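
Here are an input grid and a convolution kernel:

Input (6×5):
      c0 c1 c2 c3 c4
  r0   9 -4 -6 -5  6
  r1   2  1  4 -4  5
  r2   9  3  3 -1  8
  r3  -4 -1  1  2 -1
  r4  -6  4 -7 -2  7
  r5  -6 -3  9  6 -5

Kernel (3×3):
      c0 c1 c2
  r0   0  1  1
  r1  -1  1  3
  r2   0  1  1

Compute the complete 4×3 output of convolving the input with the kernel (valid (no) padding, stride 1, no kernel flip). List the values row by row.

Output[0,0]: The receptive field on the input at this output position is [9 -4 -6 / 2 1 4 / 9 3 3]. Elementwise product with the kernel and sum: -4·1 + -6·1 + 2·-1 + 1·1 + 4·3 + 3·1 + 3·1.
Output[0,1]: The receptive field on the input at this output position is [-4 -6 -5 / 1 4 -4 / 3 3 -1]. Elementwise product with the kernel and sum: -6·1 + -5·1 + 1·-1 + 4·1 + -4·3 + 3·1 + -1·1.

7 -18 15
8 0 22
9 1 10
-5 1 28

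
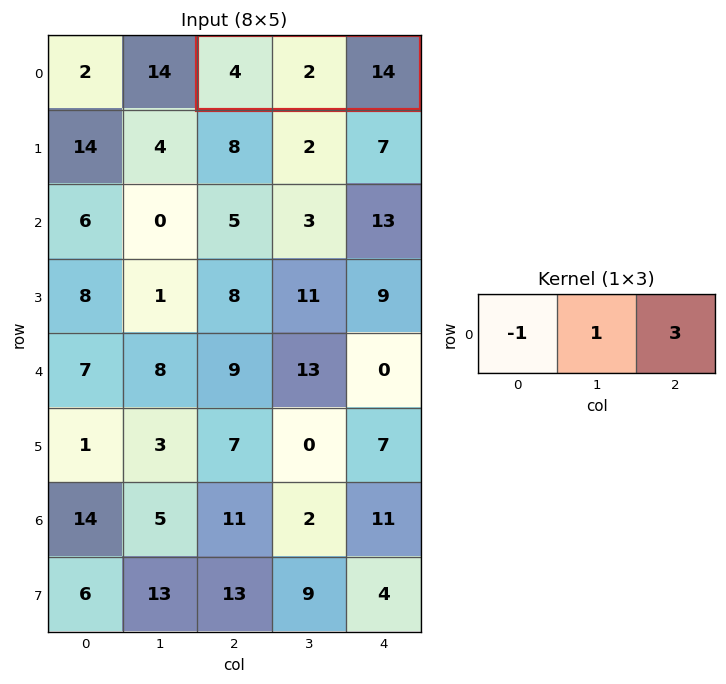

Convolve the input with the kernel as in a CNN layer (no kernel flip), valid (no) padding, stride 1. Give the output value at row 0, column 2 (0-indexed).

40

The receptive field on the input at this output position is [4 2 14]. Elementwise product with the kernel and sum: 4·-1 + 2·1 + 14·3.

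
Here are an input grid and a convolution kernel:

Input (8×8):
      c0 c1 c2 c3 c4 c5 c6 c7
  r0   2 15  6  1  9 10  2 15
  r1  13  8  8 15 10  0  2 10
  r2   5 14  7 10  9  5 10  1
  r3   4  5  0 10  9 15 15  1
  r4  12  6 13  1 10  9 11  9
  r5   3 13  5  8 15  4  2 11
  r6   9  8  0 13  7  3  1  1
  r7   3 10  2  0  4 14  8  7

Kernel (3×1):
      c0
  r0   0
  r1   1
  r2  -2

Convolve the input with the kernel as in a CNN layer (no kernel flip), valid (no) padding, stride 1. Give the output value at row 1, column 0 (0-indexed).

The receptive field on the input at this output position is [13 / 5 / 4]. Elementwise product with the kernel and sum: 5·1 + 4·-2.

-3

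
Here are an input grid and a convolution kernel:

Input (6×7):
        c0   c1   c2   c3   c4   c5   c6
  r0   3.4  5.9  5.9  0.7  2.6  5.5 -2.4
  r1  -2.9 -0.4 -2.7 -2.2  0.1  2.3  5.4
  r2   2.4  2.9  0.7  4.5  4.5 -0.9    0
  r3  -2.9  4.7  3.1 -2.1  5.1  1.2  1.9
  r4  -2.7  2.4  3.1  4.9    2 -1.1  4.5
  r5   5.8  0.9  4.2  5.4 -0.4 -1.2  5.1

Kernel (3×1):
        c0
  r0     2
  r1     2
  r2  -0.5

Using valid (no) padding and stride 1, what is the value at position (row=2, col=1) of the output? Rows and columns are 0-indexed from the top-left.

The receptive field on the input at this output position is [2.9 / 4.7 / 2.4]. Elementwise product with the kernel and sum: 2.9·2 + 4.7·2 + 2.4·-0.5.

14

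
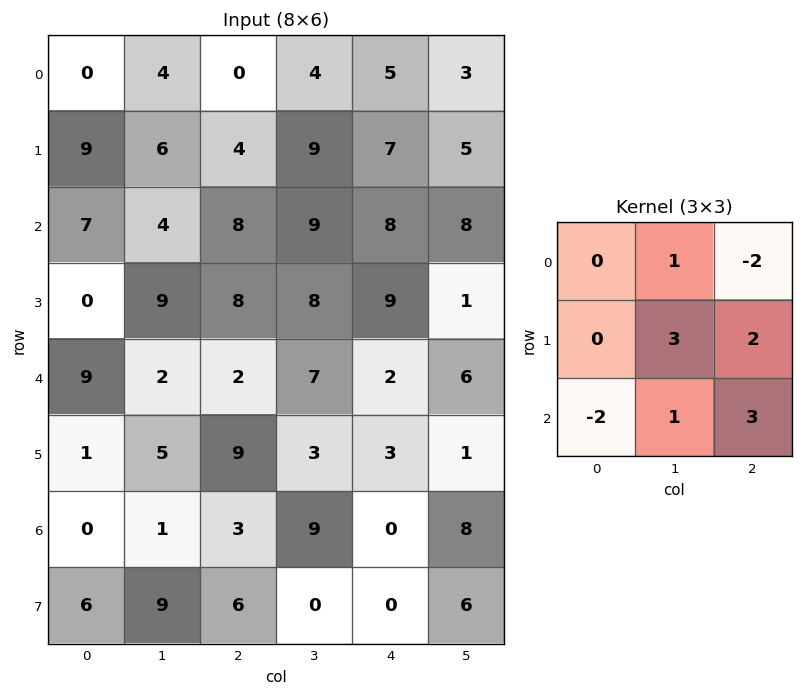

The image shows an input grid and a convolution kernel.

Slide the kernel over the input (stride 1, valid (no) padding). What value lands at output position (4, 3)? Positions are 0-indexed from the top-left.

The receptive field on the input at this output position is [7 2 6 / 3 3 1 / 9 0 8]. Elementwise product with the kernel and sum: 2·1 + 6·-2 + 3·3 + 1·2 + 9·-2 + 0·1 + 8·3.

7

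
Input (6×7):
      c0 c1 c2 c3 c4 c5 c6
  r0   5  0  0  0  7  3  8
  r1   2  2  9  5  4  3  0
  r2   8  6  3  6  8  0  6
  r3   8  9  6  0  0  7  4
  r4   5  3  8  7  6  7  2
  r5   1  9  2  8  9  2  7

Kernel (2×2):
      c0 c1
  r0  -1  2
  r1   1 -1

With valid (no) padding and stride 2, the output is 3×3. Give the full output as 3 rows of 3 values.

-5 4 0
3 15 -15
-7 0 15

Output[0,0]: The receptive field on the input at this output position is [5 0 / 2 2]. Elementwise product with the kernel and sum: 5·-1 + 0·2 + 2·1 + 2·-1.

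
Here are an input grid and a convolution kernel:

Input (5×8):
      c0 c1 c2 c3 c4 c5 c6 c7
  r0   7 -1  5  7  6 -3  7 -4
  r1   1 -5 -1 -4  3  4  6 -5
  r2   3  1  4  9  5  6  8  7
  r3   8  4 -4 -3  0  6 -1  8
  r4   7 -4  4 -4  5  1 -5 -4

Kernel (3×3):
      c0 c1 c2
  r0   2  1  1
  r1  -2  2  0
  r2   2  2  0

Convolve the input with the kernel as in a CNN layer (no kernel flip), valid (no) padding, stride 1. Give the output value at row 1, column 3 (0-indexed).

-15

The receptive field on the input at this output position is [-4 3 4 / 9 5 6 / -3 0 6]. Elementwise product with the kernel and sum: -4·2 + 3·1 + 4·1 + 9·-2 + 5·2 + -3·2 + 0·2.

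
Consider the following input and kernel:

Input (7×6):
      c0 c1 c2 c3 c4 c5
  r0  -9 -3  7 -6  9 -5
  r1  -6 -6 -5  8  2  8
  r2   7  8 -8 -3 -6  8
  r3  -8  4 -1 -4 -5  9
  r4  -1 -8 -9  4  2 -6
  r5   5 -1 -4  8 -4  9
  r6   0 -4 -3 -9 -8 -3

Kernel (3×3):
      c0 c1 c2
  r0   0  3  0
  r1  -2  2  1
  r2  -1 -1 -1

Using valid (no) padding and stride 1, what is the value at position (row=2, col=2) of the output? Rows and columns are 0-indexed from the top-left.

-17

The receptive field on the input at this output position is [-8 -3 -6 / -1 -4 -5 / -9 4 2]. Elementwise product with the kernel and sum: -3·3 + -1·-2 + -4·2 + -5·1 + -9·-1 + 4·-1 + 2·-1.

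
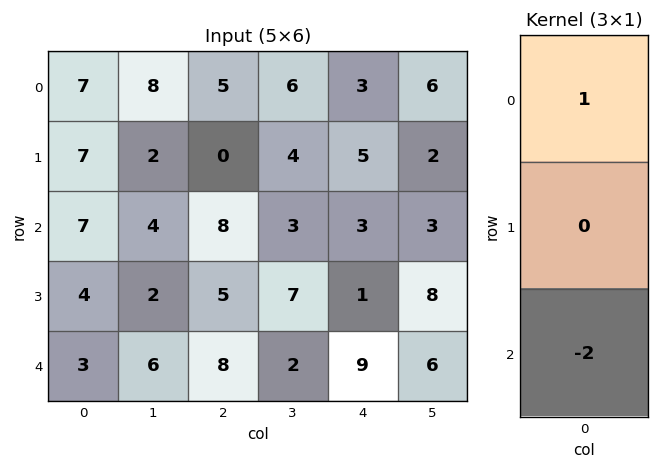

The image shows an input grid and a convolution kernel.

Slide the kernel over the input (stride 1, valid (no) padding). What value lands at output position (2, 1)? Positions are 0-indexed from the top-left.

-8

The receptive field on the input at this output position is [4 / 2 / 6]. Elementwise product with the kernel and sum: 4·1 + 6·-2.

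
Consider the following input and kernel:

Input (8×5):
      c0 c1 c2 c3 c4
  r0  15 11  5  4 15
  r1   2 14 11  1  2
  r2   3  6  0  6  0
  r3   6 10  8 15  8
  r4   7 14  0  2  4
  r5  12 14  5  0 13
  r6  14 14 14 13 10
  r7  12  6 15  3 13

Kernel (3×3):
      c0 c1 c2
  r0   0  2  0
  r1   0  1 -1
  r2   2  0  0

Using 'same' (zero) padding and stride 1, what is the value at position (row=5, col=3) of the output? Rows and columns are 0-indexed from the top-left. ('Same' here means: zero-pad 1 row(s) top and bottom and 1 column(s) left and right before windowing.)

19

The receptive field on the zero-padded input at this output position is [0 2 4 / 5 0 13 / 14 13 10]. Elementwise product with the kernel and sum: 2·2 + 0·1 + 13·-1 + 14·2.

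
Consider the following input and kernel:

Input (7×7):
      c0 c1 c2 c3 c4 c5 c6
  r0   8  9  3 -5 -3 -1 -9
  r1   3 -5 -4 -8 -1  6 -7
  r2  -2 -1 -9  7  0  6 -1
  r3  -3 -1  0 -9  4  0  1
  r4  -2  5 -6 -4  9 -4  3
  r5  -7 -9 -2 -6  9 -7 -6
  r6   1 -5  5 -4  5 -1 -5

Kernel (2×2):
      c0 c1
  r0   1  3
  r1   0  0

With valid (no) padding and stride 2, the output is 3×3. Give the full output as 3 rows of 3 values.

35 -12 -6
-5 12 18
13 -18 -3

Output[0,0]: The receptive field on the input at this output position is [8 9 / 3 -5]. Elementwise product with the kernel and sum: 8·1 + 9·3.
Output[0,1]: The receptive field on the input at this output position is [3 -5 / -4 -8]. Elementwise product with the kernel and sum: 3·1 + -5·3.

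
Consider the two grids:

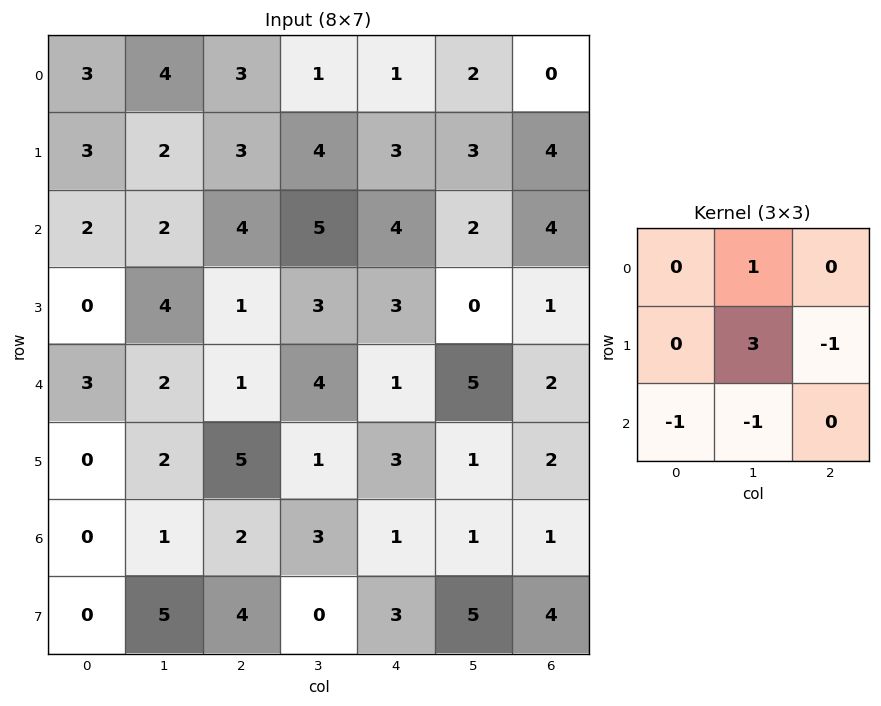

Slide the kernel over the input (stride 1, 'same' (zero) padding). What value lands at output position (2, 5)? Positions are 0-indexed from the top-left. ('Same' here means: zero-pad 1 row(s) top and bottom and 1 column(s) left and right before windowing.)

The receptive field on the zero-padded input at this output position is [3 3 4 / 4 2 4 / 3 0 1]. Elementwise product with the kernel and sum: 3·1 + 2·3 + 4·-1 + 3·-1 + 0·-1.

2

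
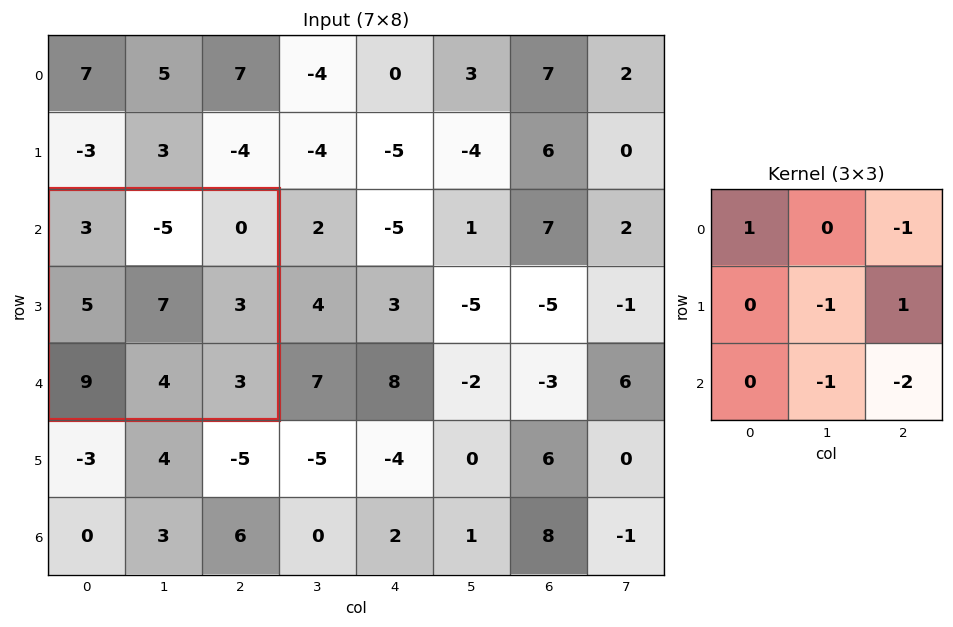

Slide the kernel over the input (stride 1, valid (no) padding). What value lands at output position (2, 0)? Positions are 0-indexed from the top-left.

The receptive field on the input at this output position is [3 -5 0 / 5 7 3 / 9 4 3]. Elementwise product with the kernel and sum: 3·1 + 0·-1 + 7·-1 + 3·1 + 4·-1 + 3·-2.

-11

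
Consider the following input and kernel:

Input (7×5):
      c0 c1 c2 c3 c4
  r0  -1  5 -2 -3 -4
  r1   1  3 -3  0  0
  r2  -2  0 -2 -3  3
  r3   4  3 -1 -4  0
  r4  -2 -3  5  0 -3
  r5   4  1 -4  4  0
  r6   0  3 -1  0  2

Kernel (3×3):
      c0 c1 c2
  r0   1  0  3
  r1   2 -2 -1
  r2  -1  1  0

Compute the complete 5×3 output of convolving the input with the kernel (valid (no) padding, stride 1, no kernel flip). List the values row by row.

Output[0,0]: The receptive field on the input at this output position is [-1 5 -2 / 1 3 -3 / -2 0 -2]. Elementwise product with the kernel and sum: -1·1 + -2·3 + 1·2 + 3·-2 + -3·-1 + -2·-1 + 0·1.
Output[0,1]: The receptive field on the input at this output position is [5 -2 -3 / 3 -3 0 / 0 -2 -3]. Elementwise product with the kernel and sum: 5·1 + -3·3 + 3·2 + -3·-2 + 0·-1 + 0·-1 + -2·1.

-6 6 -21
-11 6 -7
-6 11 8
-5 -30 20
26 -1 -19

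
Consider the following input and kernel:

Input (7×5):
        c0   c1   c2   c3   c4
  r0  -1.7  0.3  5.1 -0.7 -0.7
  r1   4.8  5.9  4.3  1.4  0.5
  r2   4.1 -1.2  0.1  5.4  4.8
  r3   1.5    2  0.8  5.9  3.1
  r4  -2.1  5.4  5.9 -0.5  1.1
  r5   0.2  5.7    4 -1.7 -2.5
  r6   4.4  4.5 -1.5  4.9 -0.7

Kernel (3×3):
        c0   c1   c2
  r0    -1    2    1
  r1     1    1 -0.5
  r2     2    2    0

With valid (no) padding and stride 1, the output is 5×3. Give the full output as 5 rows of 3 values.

21.75 16.5 9.25
21.15 5.9 15.5
3.3 29.25 31.45
15.45 36.45 23.55
40.5 22.45 4.55

Output[0,0]: The receptive field on the input at this output position is [-1.7 0.3 5.1 / 4.8 5.9 4.3 / 4.1 -1.2 0.1]. Elementwise product with the kernel and sum: -1.7·-1 + 0.3·2 + 5.1·1 + 4.8·1 + 5.9·1 + 4.3·-0.5 + 4.1·2 + -1.2·2.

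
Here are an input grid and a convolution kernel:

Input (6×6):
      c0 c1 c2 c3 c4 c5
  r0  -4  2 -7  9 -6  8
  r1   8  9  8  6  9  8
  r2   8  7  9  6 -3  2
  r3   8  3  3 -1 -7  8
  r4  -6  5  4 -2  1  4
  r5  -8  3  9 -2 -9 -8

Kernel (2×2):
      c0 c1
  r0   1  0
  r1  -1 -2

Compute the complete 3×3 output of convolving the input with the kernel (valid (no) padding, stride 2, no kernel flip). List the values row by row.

Output[0,0]: The receptive field on the input at this output position is [-4 2 / 8 9]. Elementwise product with the kernel and sum: -4·1 + 8·-1 + 9·-2.
Output[0,1]: The receptive field on the input at this output position is [-7 9 / 8 6]. Elementwise product with the kernel and sum: -7·1 + 8·-1 + 6·-2.

-30 -27 -31
-6 8 -12
-4 -1 26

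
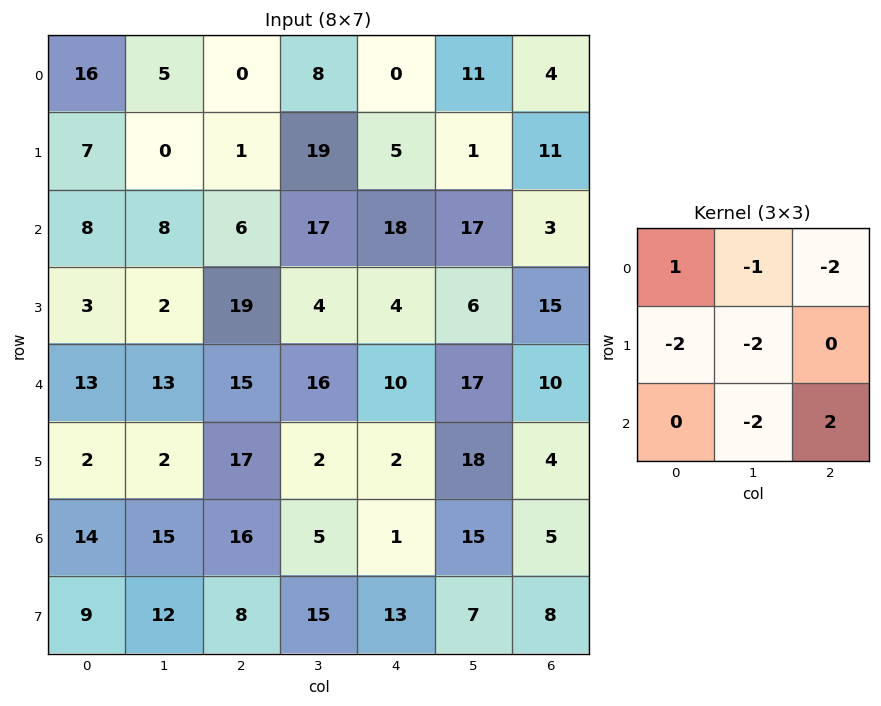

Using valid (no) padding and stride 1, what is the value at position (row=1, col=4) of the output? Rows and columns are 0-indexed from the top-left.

The receptive field on the input at this output position is [5 1 11 / 18 17 3 / 4 6 15]. Elementwise product with the kernel and sum: 5·1 + 1·-1 + 11·-2 + 18·-2 + 17·-2 + 6·-2 + 15·2.

-70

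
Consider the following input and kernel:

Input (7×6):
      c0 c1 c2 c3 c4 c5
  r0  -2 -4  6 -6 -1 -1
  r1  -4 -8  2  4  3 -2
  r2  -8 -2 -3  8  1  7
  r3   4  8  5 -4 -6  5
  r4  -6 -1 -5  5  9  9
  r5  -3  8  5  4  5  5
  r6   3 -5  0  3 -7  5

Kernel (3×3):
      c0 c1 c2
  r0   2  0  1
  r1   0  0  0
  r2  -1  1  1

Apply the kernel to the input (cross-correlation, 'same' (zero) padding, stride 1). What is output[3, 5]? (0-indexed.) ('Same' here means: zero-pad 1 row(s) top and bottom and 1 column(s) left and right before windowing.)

2

The receptive field on the zero-padded input at this output position is [1 7 0 / -6 5 0 / 9 9 0]. Elementwise product with the kernel and sum: 1·2 + 0·1 + 9·-1 + 9·1 + 0·1.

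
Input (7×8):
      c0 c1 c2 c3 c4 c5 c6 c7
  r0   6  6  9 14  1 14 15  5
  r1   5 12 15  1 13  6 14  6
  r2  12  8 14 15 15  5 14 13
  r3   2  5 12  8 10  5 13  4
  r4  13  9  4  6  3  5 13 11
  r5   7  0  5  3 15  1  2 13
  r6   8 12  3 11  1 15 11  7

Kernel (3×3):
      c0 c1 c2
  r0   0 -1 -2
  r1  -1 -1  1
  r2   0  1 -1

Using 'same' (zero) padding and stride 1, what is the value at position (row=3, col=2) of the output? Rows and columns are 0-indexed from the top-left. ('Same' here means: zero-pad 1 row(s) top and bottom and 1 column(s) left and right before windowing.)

-55

The receptive field on the zero-padded input at this output position is [8 14 15 / 5 12 8 / 9 4 6]. Elementwise product with the kernel and sum: 14·-1 + 15·-2 + 5·-1 + 12·-1 + 8·1 + 4·1 + 6·-1.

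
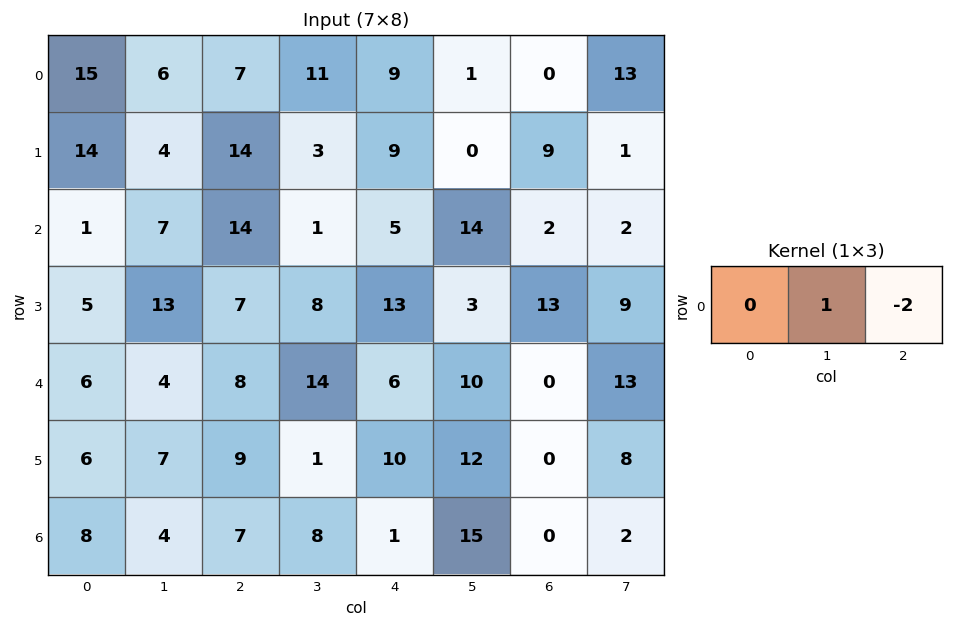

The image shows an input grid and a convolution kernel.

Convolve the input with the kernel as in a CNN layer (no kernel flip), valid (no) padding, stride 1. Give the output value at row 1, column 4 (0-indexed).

-18

The receptive field on the input at this output position is [9 0 9]. Elementwise product with the kernel and sum: 0·1 + 9·-2.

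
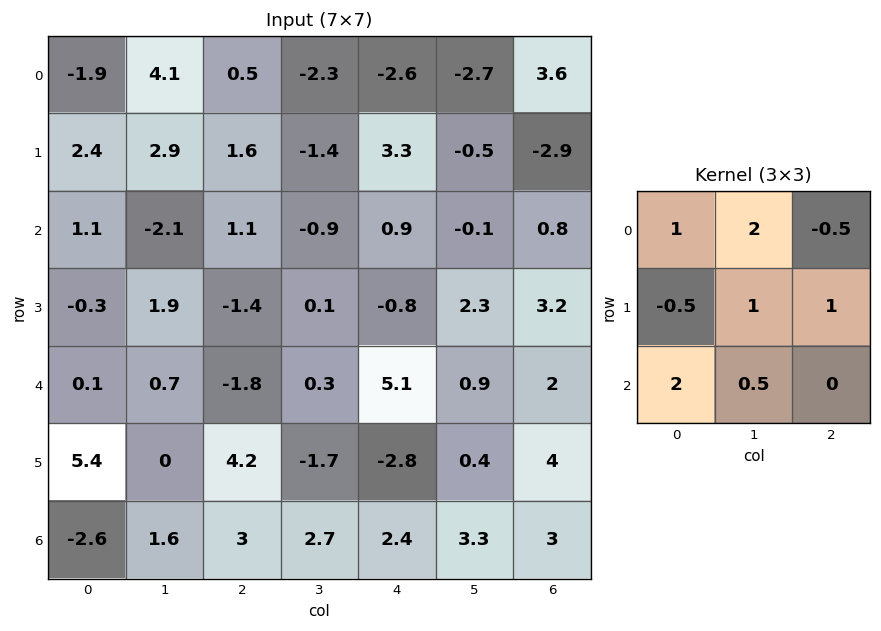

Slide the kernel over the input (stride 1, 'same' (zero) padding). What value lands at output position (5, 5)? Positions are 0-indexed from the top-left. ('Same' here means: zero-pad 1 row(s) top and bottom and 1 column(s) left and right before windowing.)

18.15

The receptive field on the zero-padded input at this output position is [5.1 0.9 2 / -2.8 0.4 4 / 2.4 3.3 3]. Elementwise product with the kernel and sum: 5.1·1 + 0.9·2 + 2·-0.5 + -2.8·-0.5 + 0.4·1 + 4·1 + 2.4·2 + 3.3·0.5.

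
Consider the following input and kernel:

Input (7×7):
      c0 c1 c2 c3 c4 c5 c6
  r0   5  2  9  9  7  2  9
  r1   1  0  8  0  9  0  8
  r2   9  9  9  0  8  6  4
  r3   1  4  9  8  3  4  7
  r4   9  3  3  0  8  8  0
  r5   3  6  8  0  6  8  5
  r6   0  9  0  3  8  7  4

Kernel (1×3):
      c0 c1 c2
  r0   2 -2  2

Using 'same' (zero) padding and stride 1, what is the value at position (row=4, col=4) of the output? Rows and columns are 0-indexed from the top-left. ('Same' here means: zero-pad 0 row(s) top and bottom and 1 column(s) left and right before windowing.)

0

The receptive field on the zero-padded input at this output position is [0 8 8]. Elementwise product with the kernel and sum: 0·2 + 8·-2 + 8·2.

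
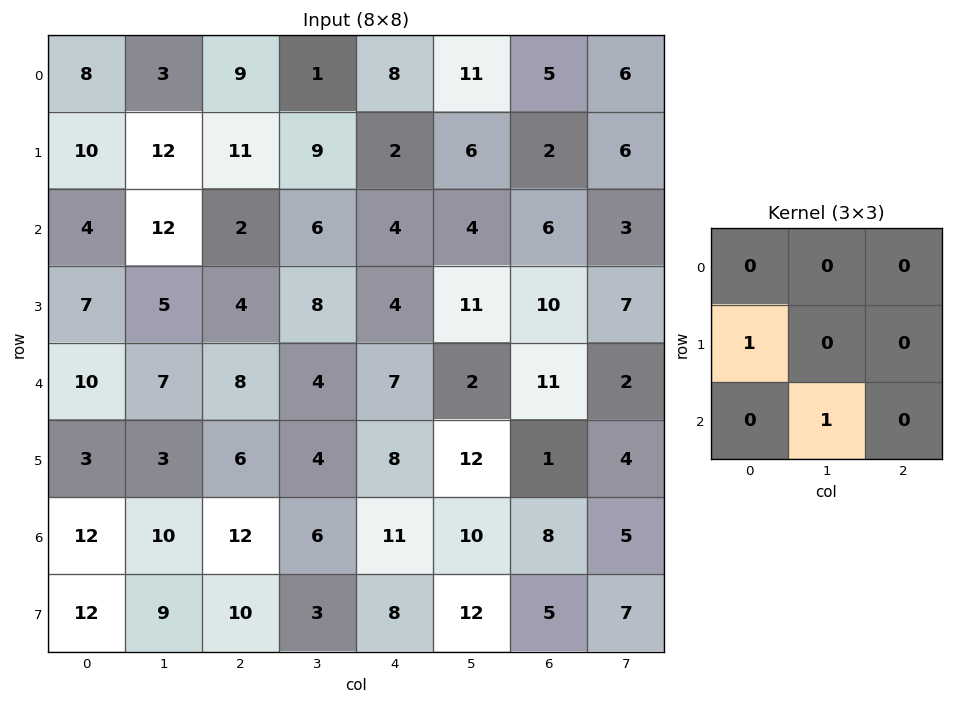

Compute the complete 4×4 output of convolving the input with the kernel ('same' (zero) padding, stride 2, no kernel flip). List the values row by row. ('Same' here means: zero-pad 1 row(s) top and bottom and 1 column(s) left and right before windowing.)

10 14 3 13
7 16 10 14
3 13 12 3
12 20 14 15

Output[0,0]: The receptive field on the zero-padded input at this output position is [0 0 0 / 0 8 3 / 0 10 12]. Elementwise product with the kernel and sum: 0·1 + 10·1.
Output[0,1]: The receptive field on the zero-padded input at this output position is [0 0 0 / 3 9 1 / 12 11 9]. Elementwise product with the kernel and sum: 3·1 + 11·1.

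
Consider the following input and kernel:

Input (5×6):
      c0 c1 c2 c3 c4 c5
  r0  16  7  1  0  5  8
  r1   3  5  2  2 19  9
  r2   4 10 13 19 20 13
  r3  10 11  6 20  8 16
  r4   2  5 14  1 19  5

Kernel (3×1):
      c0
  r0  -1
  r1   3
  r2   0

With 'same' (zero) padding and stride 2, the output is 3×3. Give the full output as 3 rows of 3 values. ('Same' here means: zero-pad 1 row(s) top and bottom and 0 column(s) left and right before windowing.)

Output[0,0]: The receptive field on the zero-padded input at this output position is [0 / 16 / 3]. Elementwise product with the kernel and sum: 0·-1 + 16·3.

48 3 15
9 37 41
-4 36 49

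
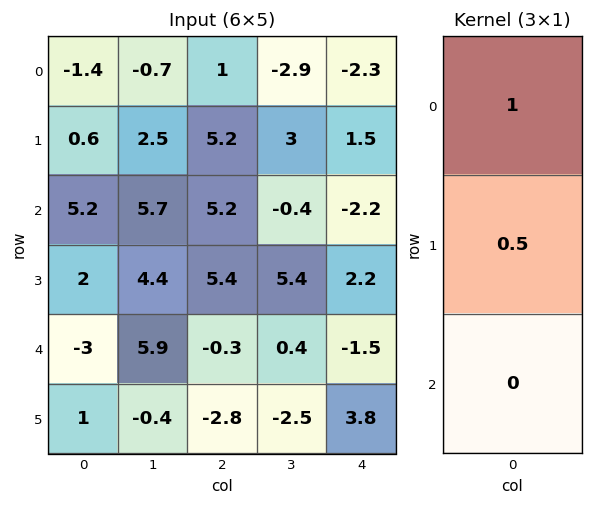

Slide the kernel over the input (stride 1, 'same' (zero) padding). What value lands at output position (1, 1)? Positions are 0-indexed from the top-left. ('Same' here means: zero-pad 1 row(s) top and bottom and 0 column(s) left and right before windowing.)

0.55

The receptive field on the zero-padded input at this output position is [-0.7 / 2.5 / 5.7]. Elementwise product with the kernel and sum: -0.7·1 + 2.5·0.5.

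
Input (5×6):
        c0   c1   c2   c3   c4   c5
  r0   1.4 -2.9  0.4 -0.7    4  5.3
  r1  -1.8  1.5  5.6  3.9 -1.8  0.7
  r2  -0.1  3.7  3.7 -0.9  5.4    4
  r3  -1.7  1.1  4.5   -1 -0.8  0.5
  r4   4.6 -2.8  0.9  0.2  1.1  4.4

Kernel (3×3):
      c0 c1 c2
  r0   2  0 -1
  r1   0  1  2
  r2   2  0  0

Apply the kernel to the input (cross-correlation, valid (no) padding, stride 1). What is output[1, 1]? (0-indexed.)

3.2

The receptive field on the input at this output position is [1.5 5.6 3.9 / 3.7 3.7 -0.9 / 1.1 4.5 -1]. Elementwise product with the kernel and sum: 1.5·2 + 3.9·-1 + 3.7·1 + -0.9·2 + 1.1·2.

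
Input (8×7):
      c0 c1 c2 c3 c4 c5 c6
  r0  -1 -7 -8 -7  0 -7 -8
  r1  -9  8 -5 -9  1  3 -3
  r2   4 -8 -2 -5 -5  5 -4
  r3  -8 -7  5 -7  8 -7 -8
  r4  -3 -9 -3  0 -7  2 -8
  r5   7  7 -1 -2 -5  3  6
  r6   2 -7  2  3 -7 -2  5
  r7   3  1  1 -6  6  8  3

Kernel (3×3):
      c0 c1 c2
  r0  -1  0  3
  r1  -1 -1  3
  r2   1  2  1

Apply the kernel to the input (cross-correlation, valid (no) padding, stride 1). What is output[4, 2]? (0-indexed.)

The receptive field on the input at this output position is [-3 0 -7 / -1 -2 -5 / 2 3 -7]. Elementwise product with the kernel and sum: -3·-1 + -7·3 + -1·-1 + -2·-1 + -5·3 + 2·1 + 3·2 + -7·1.

-29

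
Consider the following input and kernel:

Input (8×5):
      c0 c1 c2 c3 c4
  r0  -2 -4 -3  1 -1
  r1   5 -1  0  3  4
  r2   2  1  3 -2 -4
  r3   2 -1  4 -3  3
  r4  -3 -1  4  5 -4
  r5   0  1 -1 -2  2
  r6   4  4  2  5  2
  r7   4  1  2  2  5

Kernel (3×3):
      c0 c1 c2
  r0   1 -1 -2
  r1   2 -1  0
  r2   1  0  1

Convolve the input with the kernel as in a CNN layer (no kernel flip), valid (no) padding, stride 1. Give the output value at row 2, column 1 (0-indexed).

The receptive field on the input at this output position is [1 3 -2 / -1 4 -3 / -1 4 5]. Elementwise product with the kernel and sum: 1·1 + 3·-1 + -2·-2 + -1·2 + 4·-1 + -1·1 + 5·1.

0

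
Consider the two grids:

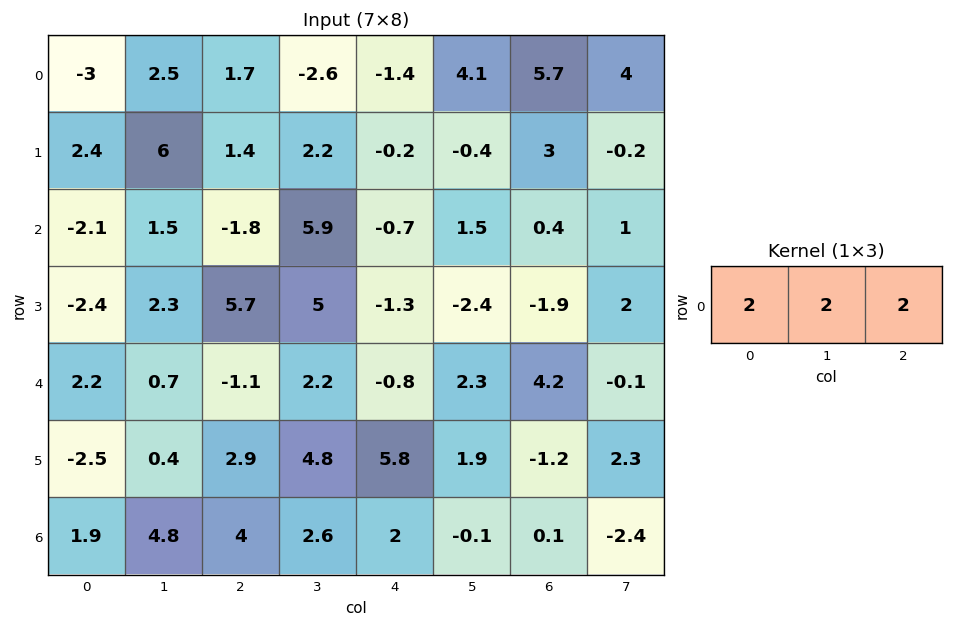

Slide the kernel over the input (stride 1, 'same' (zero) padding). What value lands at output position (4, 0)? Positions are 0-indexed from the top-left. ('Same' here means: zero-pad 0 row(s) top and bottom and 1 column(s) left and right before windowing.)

The receptive field on the zero-padded input at this output position is [0 2.2 0.7]. Elementwise product with the kernel and sum: 0·2 + 2.2·2 + 0.7·2.

5.8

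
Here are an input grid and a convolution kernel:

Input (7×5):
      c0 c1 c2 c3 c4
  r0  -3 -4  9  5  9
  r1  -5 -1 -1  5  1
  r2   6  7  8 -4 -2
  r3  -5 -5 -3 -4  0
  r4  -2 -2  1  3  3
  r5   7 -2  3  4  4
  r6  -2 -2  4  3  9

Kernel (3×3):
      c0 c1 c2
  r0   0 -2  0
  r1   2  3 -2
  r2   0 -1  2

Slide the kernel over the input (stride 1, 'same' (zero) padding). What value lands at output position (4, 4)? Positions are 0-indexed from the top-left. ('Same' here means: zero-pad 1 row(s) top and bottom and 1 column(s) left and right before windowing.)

11

The receptive field on the zero-padded input at this output position is [-4 0 0 / 3 3 0 / 4 4 0]. Elementwise product with the kernel and sum: 0·-2 + 3·2 + 3·3 + 0·-2 + 4·-1 + 0·2.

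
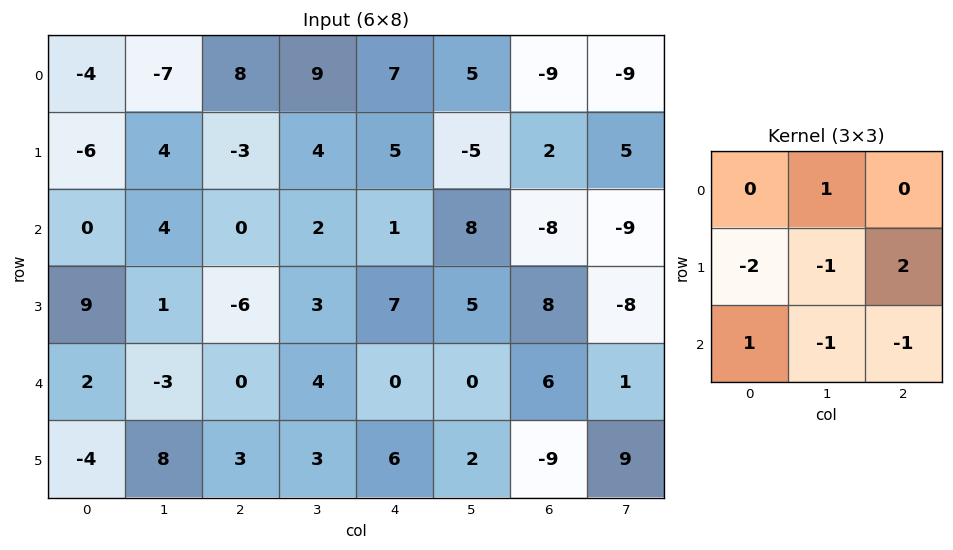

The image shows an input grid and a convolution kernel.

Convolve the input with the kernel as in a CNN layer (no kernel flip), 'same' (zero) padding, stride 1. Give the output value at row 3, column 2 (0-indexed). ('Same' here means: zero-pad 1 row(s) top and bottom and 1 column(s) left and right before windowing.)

The receptive field on the zero-padded input at this output position is [4 0 2 / 1 -6 3 / -3 0 4]. Elementwise product with the kernel and sum: 0·1 + 1·-2 + -6·-1 + 3·2 + -3·1 + 0·-1 + 4·-1.

3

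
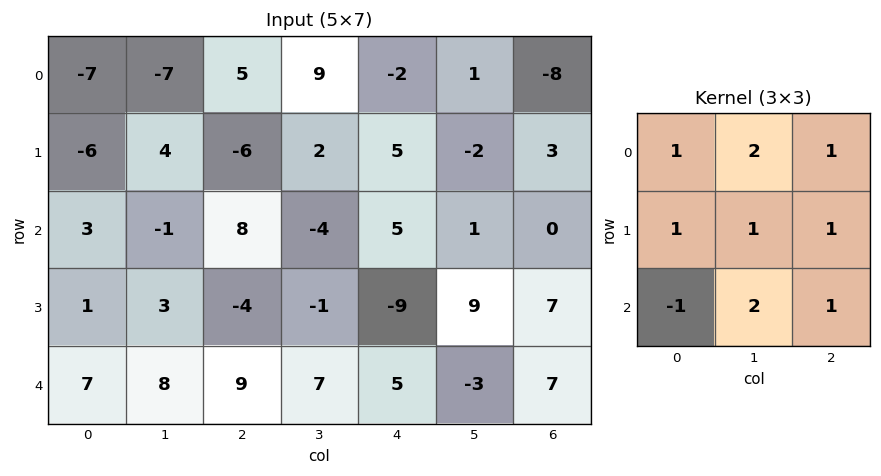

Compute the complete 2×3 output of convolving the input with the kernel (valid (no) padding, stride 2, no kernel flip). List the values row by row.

Output[0,0]: The receptive field on the input at this output position is [-7 -7 5 / -6 4 -6 / 3 -1 8]. Elementwise product with the kernel and sum: -7·1 + -7·2 + 5·1 + -6·1 + 4·1 + -6·1 + 3·-1 + -1·2 + 8·1.

-21 11 -5
27 1 10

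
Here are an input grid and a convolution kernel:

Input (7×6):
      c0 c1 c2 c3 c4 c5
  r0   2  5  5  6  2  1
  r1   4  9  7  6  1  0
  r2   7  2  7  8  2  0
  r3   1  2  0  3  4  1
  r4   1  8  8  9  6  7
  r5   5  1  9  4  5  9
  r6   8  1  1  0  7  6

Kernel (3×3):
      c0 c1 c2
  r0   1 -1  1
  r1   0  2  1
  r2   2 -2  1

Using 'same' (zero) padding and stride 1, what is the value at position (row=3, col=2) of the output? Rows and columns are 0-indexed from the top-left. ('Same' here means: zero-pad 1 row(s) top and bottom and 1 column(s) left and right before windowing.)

15

The receptive field on the zero-padded input at this output position is [2 7 8 / 2 0 3 / 8 8 9]. Elementwise product with the kernel and sum: 2·1 + 7·-1 + 8·1 + 0·2 + 3·1 + 8·2 + 8·-2 + 9·1.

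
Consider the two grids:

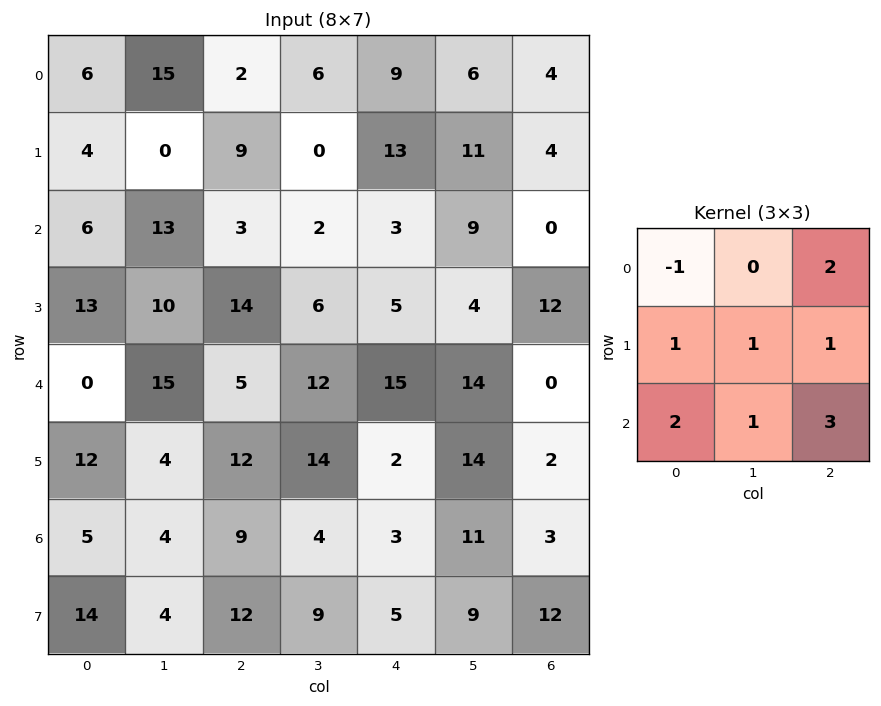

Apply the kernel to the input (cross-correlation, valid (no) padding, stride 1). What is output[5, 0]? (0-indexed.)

98

The receptive field on the input at this output position is [12 4 12 / 5 4 9 / 14 4 12]. Elementwise product with the kernel and sum: 12·-1 + 12·2 + 5·1 + 4·1 + 9·1 + 14·2 + 4·1 + 12·3.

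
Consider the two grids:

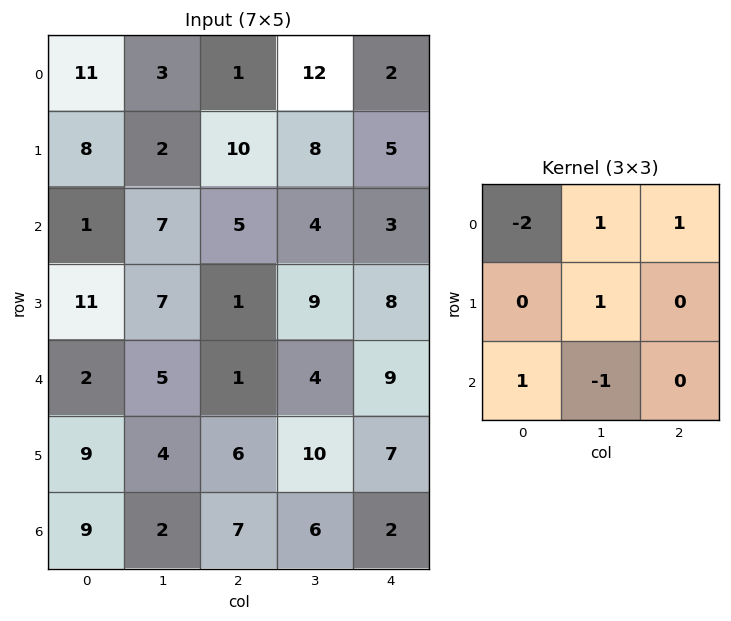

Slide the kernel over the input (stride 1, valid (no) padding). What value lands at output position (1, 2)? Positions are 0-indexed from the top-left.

The receptive field on the input at this output position is [10 8 5 / 5 4 3 / 1 9 8]. Elementwise product with the kernel and sum: 10·-2 + 8·1 + 5·1 + 4·1 + 1·1 + 9·-1.

-11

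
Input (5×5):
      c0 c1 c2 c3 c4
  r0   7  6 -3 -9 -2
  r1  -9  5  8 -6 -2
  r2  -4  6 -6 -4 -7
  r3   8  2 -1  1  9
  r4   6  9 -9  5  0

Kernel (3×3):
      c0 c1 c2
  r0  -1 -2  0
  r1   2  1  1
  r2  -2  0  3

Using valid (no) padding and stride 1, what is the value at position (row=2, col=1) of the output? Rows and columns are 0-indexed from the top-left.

7

The receptive field on the input at this output position is [6 -6 -4 / 2 -1 1 / 9 -9 5]. Elementwise product with the kernel and sum: 6·-1 + -6·-2 + 2·2 + -1·1 + 1·1 + 9·-2 + 5·3.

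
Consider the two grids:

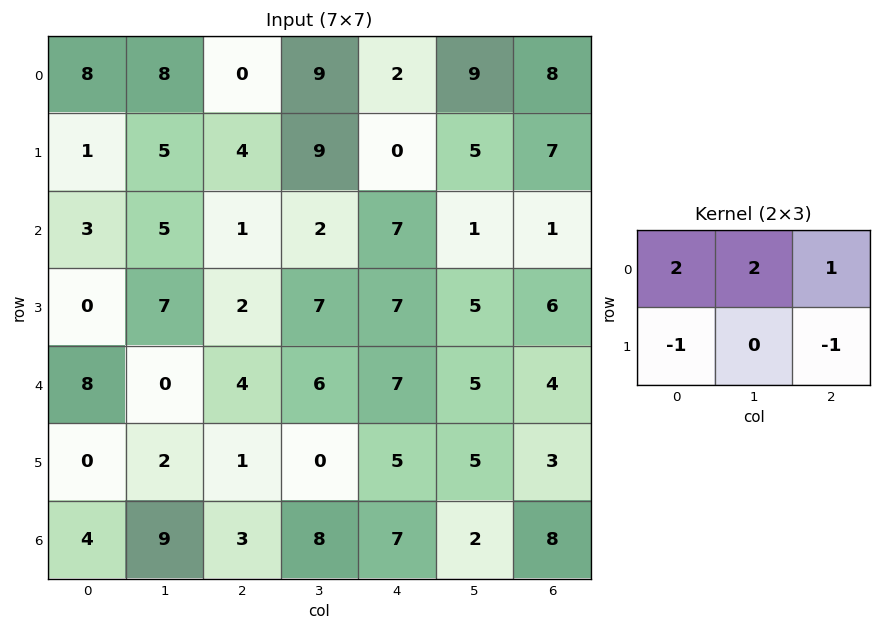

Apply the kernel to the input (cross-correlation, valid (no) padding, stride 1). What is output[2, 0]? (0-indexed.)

The receptive field on the input at this output position is [3 5 1 / 0 7 2]. Elementwise product with the kernel and sum: 3·2 + 5·2 + 1·1 + 0·-1 + 2·-1.

15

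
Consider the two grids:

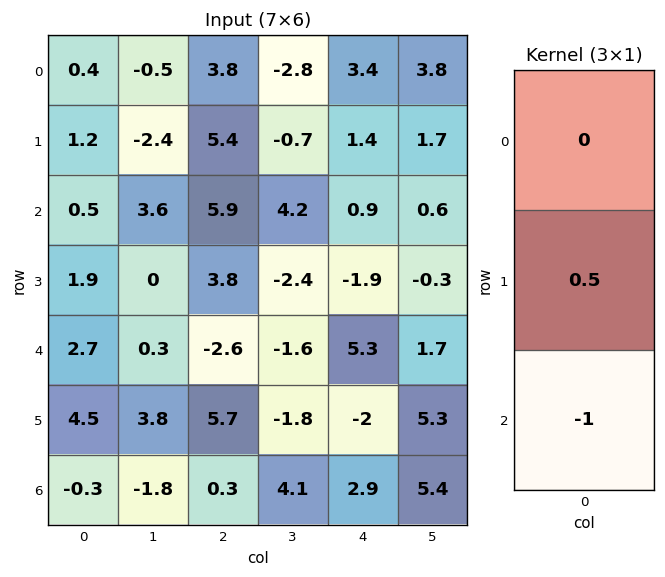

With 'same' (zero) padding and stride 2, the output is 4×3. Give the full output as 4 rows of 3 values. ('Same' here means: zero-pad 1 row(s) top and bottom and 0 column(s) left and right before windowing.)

-1 -3.5 0.3
-1.65 -0.85 2.35
-3.15 -7 4.65
-0.15 0.15 1.45

Output[0,0]: The receptive field on the zero-padded input at this output position is [0 / 0.4 / 1.2]. Elementwise product with the kernel and sum: 0.4·0.5 + 1.2·-1.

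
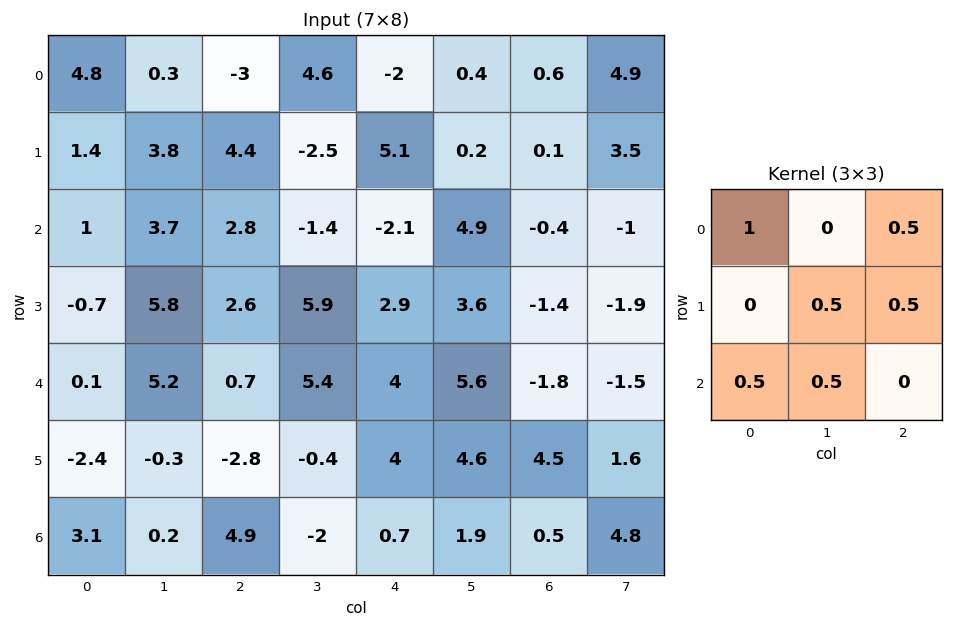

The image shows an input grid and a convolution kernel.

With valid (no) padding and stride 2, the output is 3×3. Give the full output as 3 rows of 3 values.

9.75 -2 -0.15
9.25 9.2 3.6
0.55 5.95 8.95

Output[0,0]: The receptive field on the input at this output position is [4.8 0.3 -3 / 1.4 3.8 4.4 / 1 3.7 2.8]. Elementwise product with the kernel and sum: 4.8·1 + -3·0.5 + 3.8·0.5 + 4.4·0.5 + 1·0.5 + 3.7·0.5.
Output[0,1]: The receptive field on the input at this output position is [-3 4.6 -2 / 4.4 -2.5 5.1 / 2.8 -1.4 -2.1]. Elementwise product with the kernel and sum: -3·1 + -2·0.5 + -2.5·0.5 + 5.1·0.5 + 2.8·0.5 + -1.4·0.5.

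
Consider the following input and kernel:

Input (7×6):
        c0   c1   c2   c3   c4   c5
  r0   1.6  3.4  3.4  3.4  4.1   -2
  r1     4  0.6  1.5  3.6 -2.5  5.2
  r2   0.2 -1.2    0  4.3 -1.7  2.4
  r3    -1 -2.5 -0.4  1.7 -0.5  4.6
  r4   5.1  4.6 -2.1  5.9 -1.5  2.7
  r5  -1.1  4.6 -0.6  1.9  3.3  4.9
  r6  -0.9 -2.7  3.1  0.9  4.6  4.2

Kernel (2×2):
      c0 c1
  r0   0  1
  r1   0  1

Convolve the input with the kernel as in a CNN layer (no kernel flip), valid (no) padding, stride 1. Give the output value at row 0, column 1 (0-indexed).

4.9

The receptive field on the input at this output position is [3.4 3.4 / 0.6 1.5]. Elementwise product with the kernel and sum: 3.4·1 + 1.5·1.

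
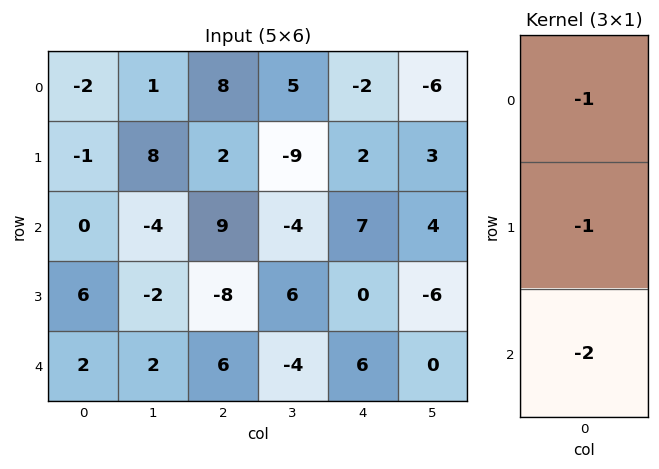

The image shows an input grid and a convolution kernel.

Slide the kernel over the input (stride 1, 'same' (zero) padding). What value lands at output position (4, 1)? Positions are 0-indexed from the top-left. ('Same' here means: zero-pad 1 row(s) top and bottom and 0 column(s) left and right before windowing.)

The receptive field on the zero-padded input at this output position is [-2 / 2 / 0]. Elementwise product with the kernel and sum: -2·-1 + 2·-1 + 0·-2.

0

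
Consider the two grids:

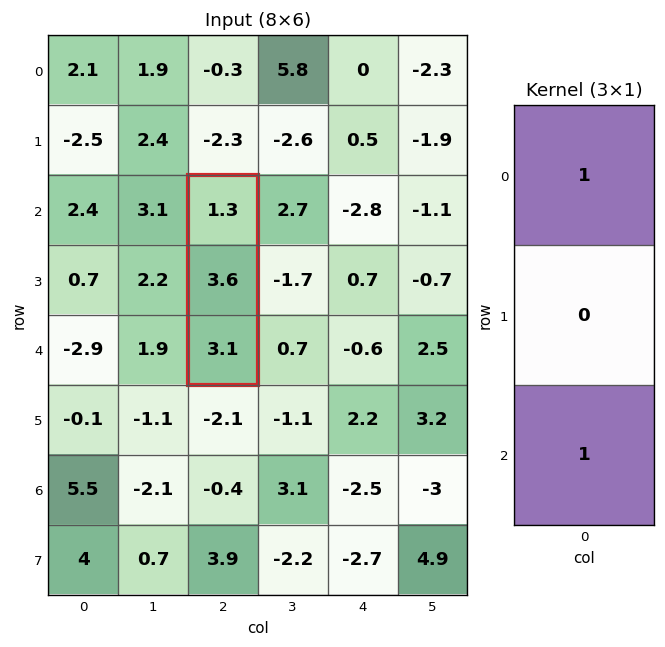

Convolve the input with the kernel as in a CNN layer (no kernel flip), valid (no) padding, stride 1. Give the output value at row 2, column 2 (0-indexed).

4.4

The receptive field on the input at this output position is [1.3 / 3.6 / 3.1]. Elementwise product with the kernel and sum: 1.3·1 + 3.1·1.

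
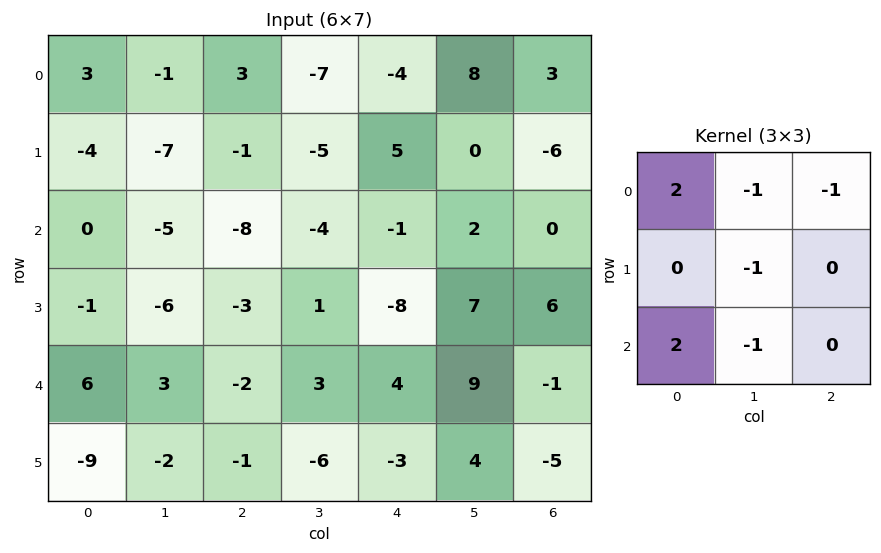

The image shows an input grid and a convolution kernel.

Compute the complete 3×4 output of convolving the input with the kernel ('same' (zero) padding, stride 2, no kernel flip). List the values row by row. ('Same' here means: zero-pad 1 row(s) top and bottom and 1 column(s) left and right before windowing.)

1 -16 -11 3
12 -9 -4 14
10 -11 -10 22

Output[0,0]: The receptive field on the zero-padded input at this output position is [0 0 0 / 0 3 -1 / 0 -4 -7]. Elementwise product with the kernel and sum: 0·2 + 0·-1 + 0·-1 + 3·-1 + 0·2 + -4·-1.
Output[0,1]: The receptive field on the zero-padded input at this output position is [0 0 0 / -1 3 -7 / -7 -1 -5]. Elementwise product with the kernel and sum: 0·2 + 0·-1 + 0·-1 + 3·-1 + -7·2 + -1·-1.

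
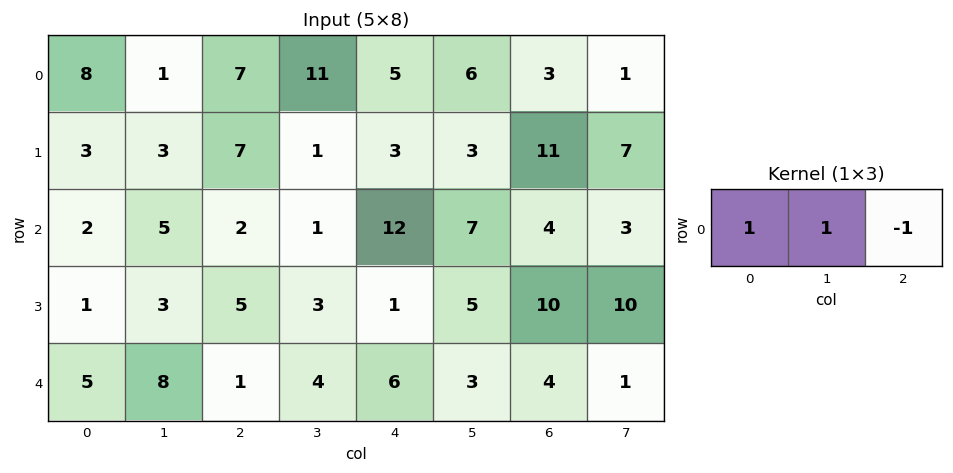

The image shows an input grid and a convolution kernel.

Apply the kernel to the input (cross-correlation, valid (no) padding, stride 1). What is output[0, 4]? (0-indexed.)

8

The receptive field on the input at this output position is [5 6 3]. Elementwise product with the kernel and sum: 5·1 + 6·1 + 3·-1.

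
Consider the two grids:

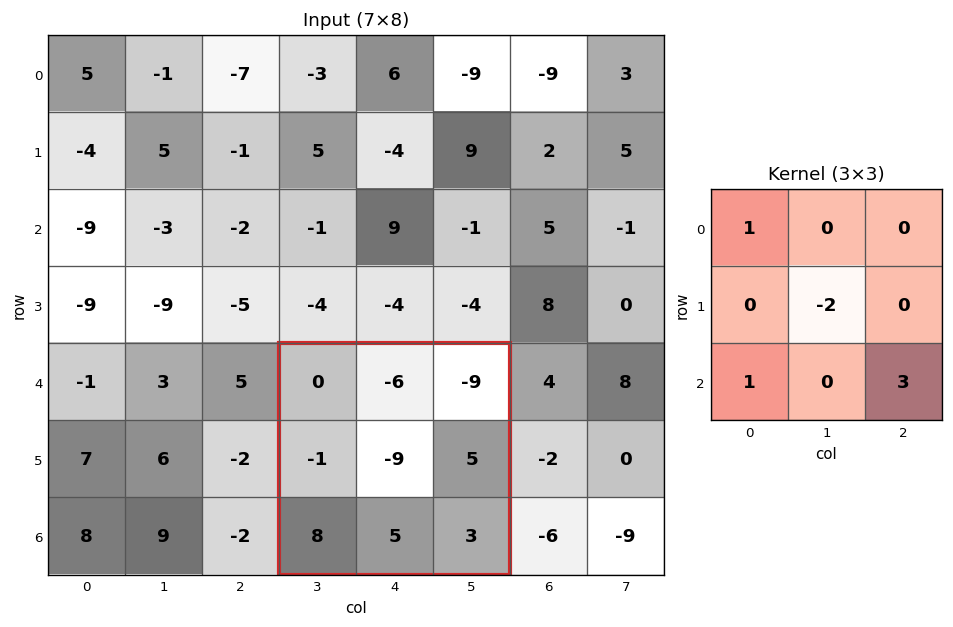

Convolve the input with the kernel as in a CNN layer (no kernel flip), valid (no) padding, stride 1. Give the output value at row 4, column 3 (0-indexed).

The receptive field on the input at this output position is [0 -6 -9 / -1 -9 5 / 8 5 3]. Elementwise product with the kernel and sum: 0·1 + -9·-2 + 8·1 + 3·3.

35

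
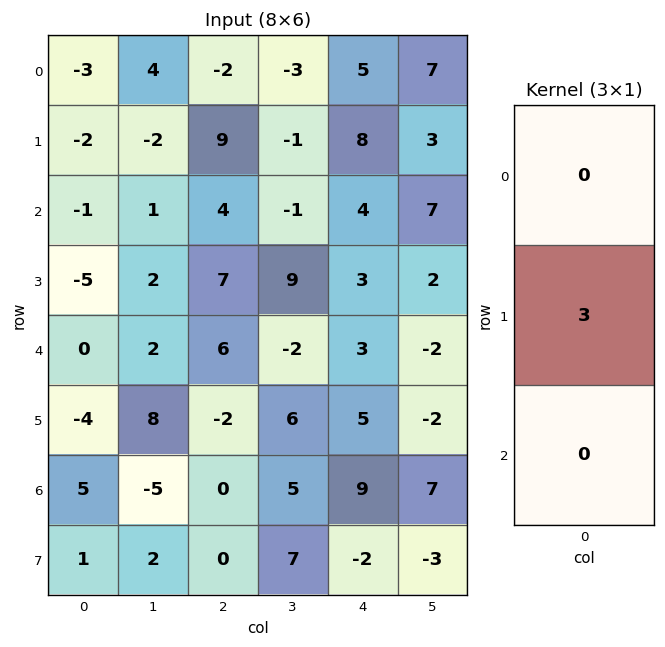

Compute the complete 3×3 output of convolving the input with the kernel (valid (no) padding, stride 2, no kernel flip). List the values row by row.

Output[0,0]: The receptive field on the input at this output position is [-3 / -2 / -1]. Elementwise product with the kernel and sum: -2·3.

-6 27 24
-15 21 9
-12 -6 15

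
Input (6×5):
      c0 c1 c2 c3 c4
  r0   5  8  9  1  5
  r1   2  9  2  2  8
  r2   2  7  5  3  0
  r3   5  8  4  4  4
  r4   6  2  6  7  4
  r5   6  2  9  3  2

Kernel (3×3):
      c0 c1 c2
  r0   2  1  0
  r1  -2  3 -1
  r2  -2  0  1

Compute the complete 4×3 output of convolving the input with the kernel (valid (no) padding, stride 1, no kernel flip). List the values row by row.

40 0 3
19 6 1
15 14 5
3 26 1

Output[0,0]: The receptive field on the input at this output position is [5 8 9 / 2 9 2 / 2 7 5]. Elementwise product with the kernel and sum: 5·2 + 8·1 + 2·-2 + 9·3 + 2·-1 + 2·-2 + 5·1.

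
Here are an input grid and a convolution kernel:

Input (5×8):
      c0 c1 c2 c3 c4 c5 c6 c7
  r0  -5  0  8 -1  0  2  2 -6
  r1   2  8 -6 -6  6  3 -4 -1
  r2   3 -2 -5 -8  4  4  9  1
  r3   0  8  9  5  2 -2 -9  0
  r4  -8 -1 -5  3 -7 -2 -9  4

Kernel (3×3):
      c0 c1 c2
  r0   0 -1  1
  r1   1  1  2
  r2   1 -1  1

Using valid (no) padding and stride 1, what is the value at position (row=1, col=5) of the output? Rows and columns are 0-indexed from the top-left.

25

The receptive field on the input at this output position is [3 -4 -1 / 4 9 1 / -2 -9 0]. Elementwise product with the kernel and sum: -4·-1 + -1·1 + 4·1 + 9·1 + 1·2 + -2·1 + -9·-1 + 0·1.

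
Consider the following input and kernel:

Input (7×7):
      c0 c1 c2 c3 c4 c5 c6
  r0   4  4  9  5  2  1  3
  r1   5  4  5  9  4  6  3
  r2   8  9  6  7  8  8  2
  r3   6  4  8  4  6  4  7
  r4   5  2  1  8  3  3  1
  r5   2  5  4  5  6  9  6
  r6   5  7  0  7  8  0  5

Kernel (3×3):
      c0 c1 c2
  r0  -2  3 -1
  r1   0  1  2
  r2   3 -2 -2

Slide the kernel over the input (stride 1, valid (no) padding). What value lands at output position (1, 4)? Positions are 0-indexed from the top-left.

15

The receptive field on the input at this output position is [4 6 3 / 8 8 2 / 6 4 7]. Elementwise product with the kernel and sum: 4·-2 + 6·3 + 3·-1 + 8·1 + 2·2 + 6·3 + 4·-2 + 7·-2.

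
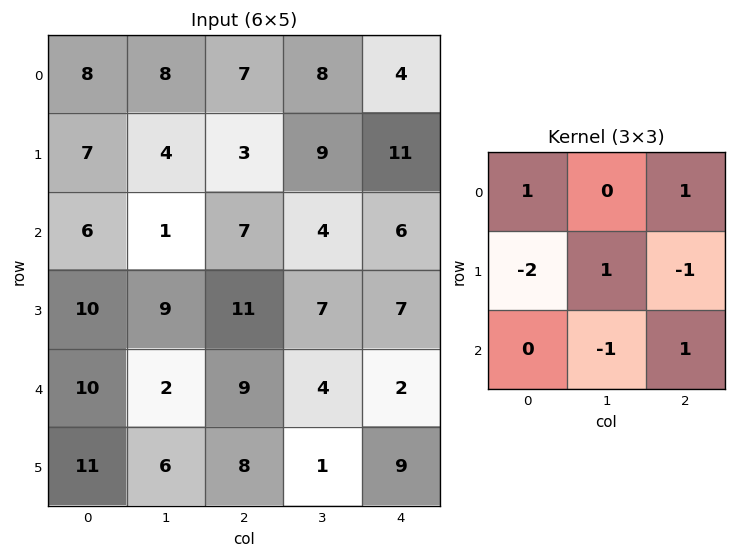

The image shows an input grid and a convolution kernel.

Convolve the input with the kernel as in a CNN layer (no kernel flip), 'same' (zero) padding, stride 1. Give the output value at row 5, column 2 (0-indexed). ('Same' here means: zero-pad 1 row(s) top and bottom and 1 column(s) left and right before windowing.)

1

The receptive field on the zero-padded input at this output position is [2 9 4 / 6 8 1 / 0 0 0]. Elementwise product with the kernel and sum: 2·1 + 4·1 + 6·-2 + 8·1 + 1·-1 + 0·-1 + 0·1.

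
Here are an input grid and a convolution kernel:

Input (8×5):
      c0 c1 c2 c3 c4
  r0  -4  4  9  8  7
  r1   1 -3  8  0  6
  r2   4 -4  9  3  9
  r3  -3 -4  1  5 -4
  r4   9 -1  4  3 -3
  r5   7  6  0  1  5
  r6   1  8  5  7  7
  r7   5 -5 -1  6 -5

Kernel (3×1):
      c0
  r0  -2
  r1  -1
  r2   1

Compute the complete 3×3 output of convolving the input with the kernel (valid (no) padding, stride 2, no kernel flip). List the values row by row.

11 -17 -11
4 -15 -17
-24 -3 8

Output[0,0]: The receptive field on the input at this output position is [-4 / 1 / 4]. Elementwise product with the kernel and sum: -4·-2 + 1·-1 + 4·1.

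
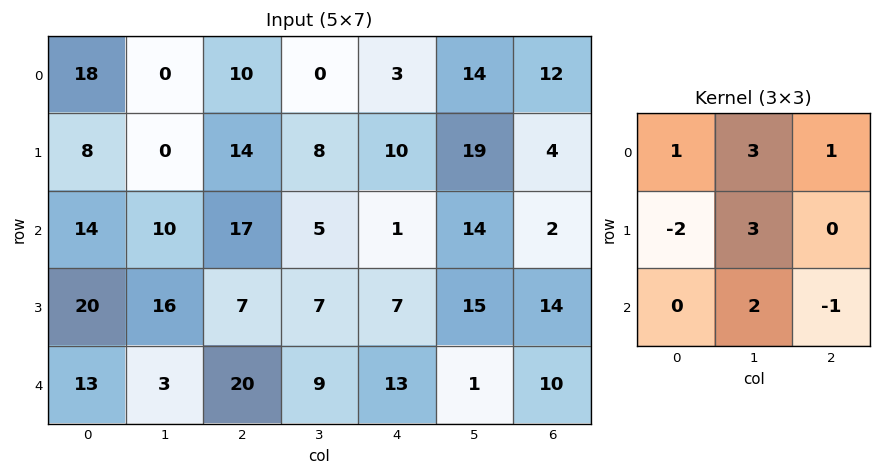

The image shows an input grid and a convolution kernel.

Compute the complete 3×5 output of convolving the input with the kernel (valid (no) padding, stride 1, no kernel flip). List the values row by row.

Output[0,0]: The receptive field on the input at this output position is [18 0 10 / 8 0 14 / 14 10 17]. Elementwise product with the kernel and sum: 18·1 + 0·3 + 10·1 + 8·-2 + 0·3 + 10·2 + 17·-1.

15 101 18 25 120
49 88 36 49 127
55 86 45 54 68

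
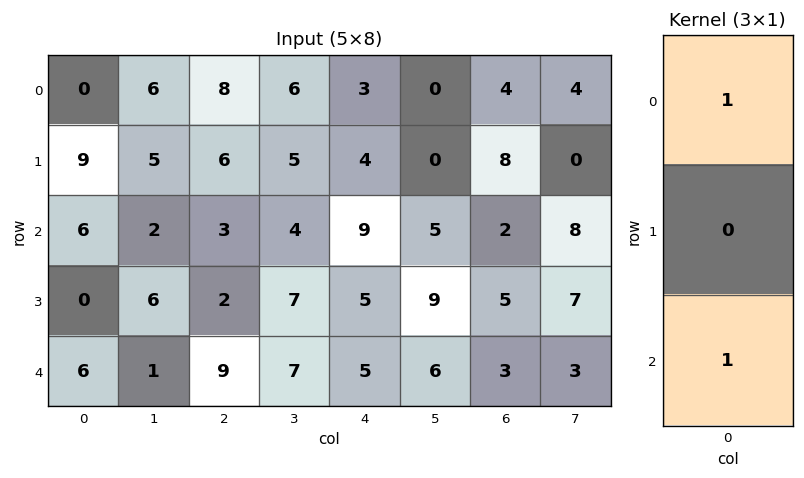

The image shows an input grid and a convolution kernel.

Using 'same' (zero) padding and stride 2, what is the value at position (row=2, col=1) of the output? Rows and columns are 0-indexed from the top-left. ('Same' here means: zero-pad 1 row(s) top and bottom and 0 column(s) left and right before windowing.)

2

The receptive field on the zero-padded input at this output position is [2 / 9 / 0]. Elementwise product with the kernel and sum: 2·1 + 0·1.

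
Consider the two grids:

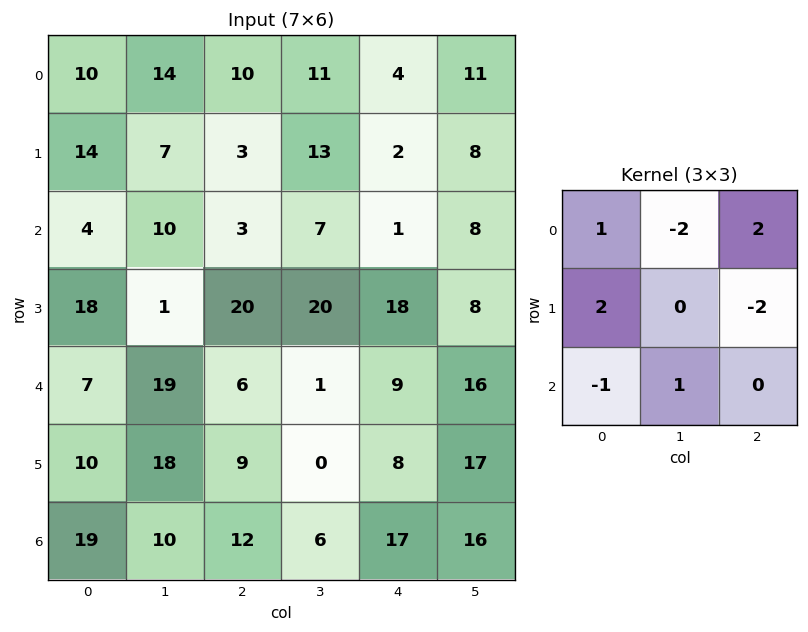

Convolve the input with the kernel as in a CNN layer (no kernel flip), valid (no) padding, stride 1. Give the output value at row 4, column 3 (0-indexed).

-8

The receptive field on the input at this output position is [1 9 16 / 0 8 17 / 6 17 16]. Elementwise product with the kernel and sum: 1·1 + 9·-2 + 16·2 + 0·2 + 17·-2 + 6·-1 + 17·1.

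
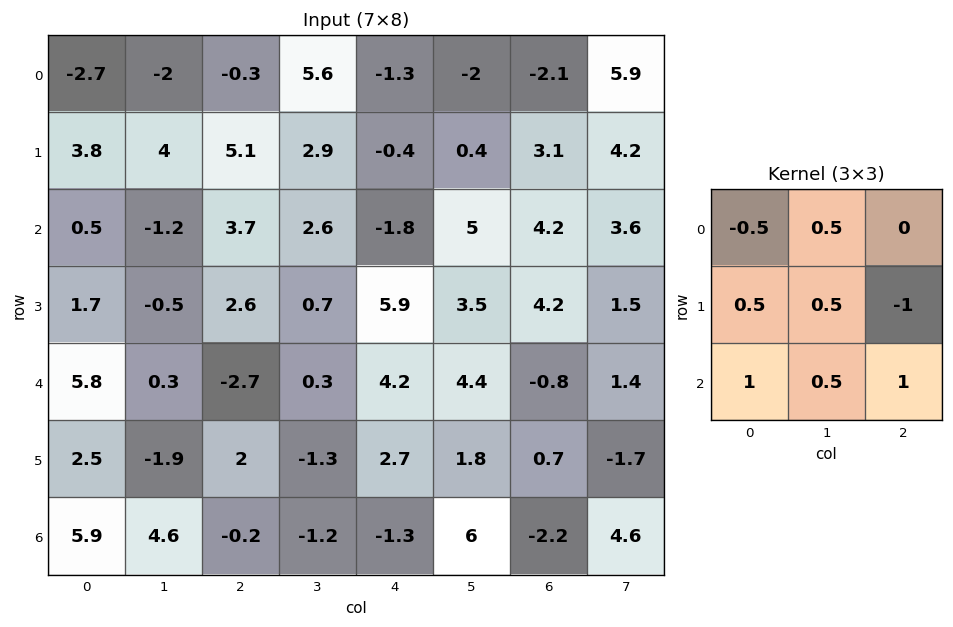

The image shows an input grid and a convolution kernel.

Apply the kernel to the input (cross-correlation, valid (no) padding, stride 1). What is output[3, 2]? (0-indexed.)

-2.3

The receptive field on the input at this output position is [2.6 0.7 5.9 / -2.7 0.3 4.2 / 2 -1.3 2.7]. Elementwise product with the kernel and sum: 2.6·-0.5 + 0.7·0.5 + -2.7·0.5 + 0.3·0.5 + 4.2·-1 + 2·1 + -1.3·0.5 + 2.7·1.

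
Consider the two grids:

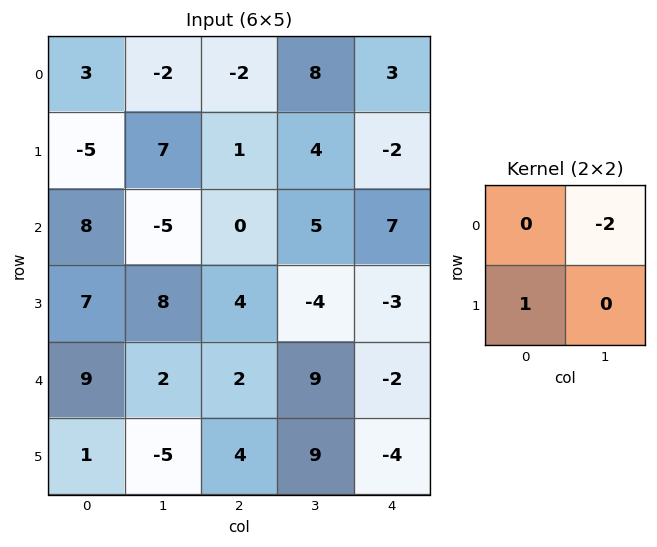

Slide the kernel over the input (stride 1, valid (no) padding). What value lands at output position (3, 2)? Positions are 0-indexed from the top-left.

The receptive field on the input at this output position is [4 -4 / 2 9]. Elementwise product with the kernel and sum: -4·-2 + 2·1.

10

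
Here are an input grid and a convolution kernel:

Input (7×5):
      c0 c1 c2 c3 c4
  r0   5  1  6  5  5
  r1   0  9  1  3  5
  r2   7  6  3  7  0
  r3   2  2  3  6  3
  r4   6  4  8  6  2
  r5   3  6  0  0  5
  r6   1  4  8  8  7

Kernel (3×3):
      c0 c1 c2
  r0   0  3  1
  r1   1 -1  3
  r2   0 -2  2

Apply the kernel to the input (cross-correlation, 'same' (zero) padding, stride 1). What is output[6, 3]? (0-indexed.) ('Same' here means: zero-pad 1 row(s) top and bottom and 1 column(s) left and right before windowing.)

The receptive field on the zero-padded input at this output position is [0 0 5 / 8 8 7 / 0 0 0]. Elementwise product with the kernel and sum: 0·3 + 5·1 + 8·1 + 8·-1 + 7·3 + 0·-2 + 0·2.

26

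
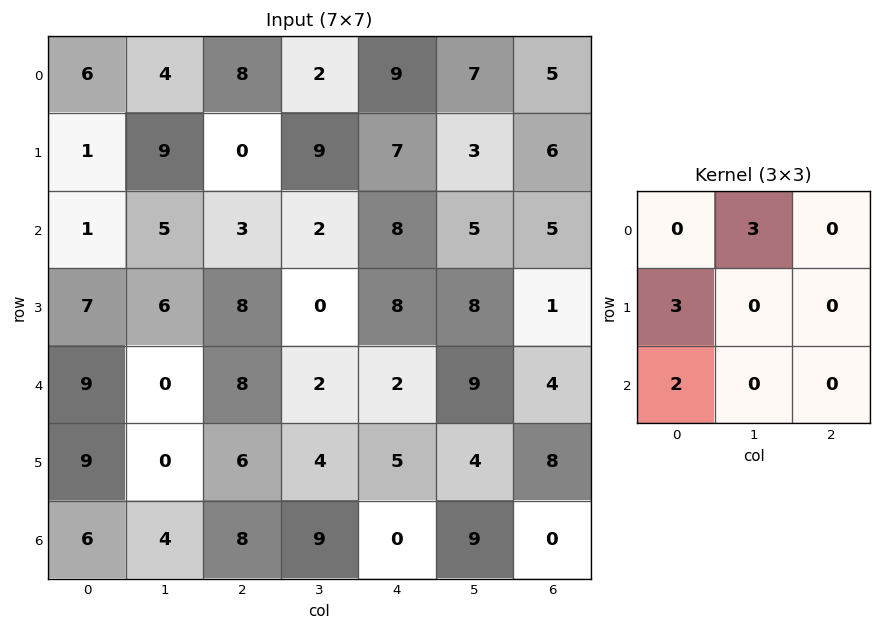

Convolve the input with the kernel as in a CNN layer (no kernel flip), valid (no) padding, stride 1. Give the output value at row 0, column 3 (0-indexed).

58

The receptive field on the input at this output position is [2 9 7 / 9 7 3 / 2 8 5]. Elementwise product with the kernel and sum: 9·3 + 9·3 + 2·2.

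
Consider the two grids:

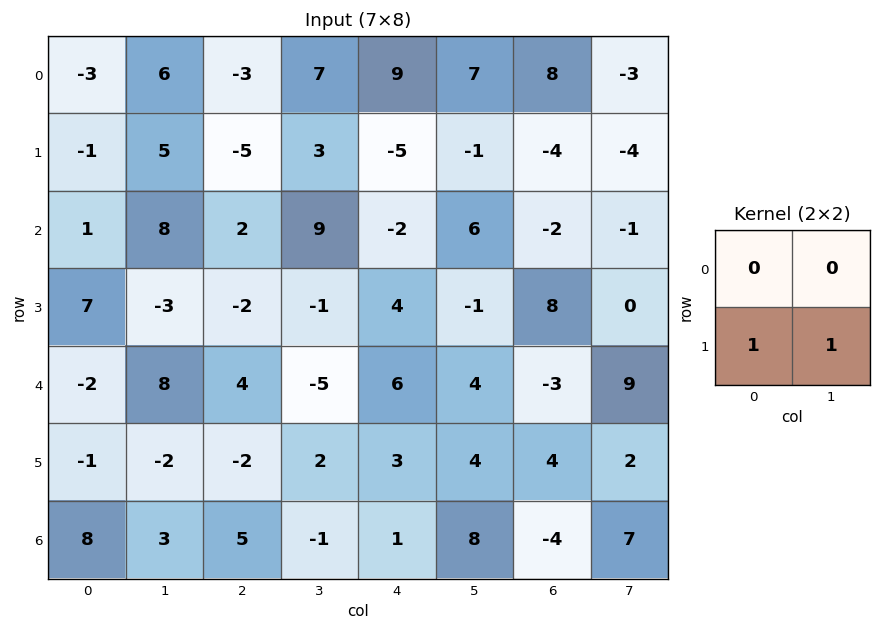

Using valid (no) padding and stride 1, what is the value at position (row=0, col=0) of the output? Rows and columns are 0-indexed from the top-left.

4

The receptive field on the input at this output position is [-3 6 / -1 5]. Elementwise product with the kernel and sum: -1·1 + 5·1.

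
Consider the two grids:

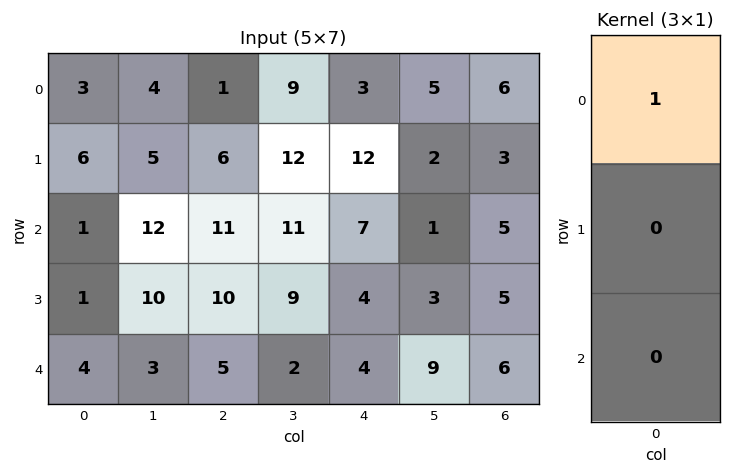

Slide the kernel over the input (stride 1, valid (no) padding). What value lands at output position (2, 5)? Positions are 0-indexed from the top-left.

The receptive field on the input at this output position is [1 / 3 / 9]. Elementwise product with the kernel and sum: 1·1.

1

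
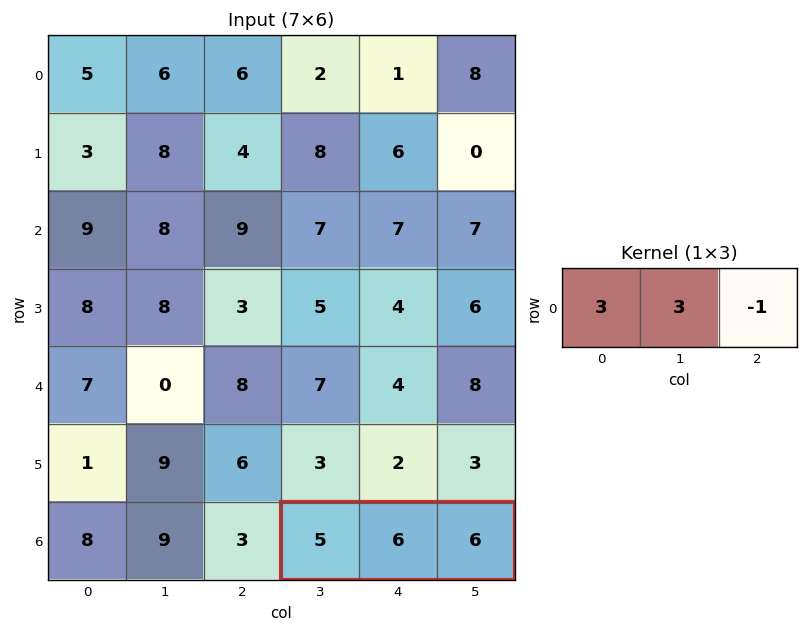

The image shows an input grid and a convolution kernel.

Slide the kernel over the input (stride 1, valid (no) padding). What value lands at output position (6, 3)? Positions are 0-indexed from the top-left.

27

The receptive field on the input at this output position is [5 6 6]. Elementwise product with the kernel and sum: 5·3 + 6·3 + 6·-1.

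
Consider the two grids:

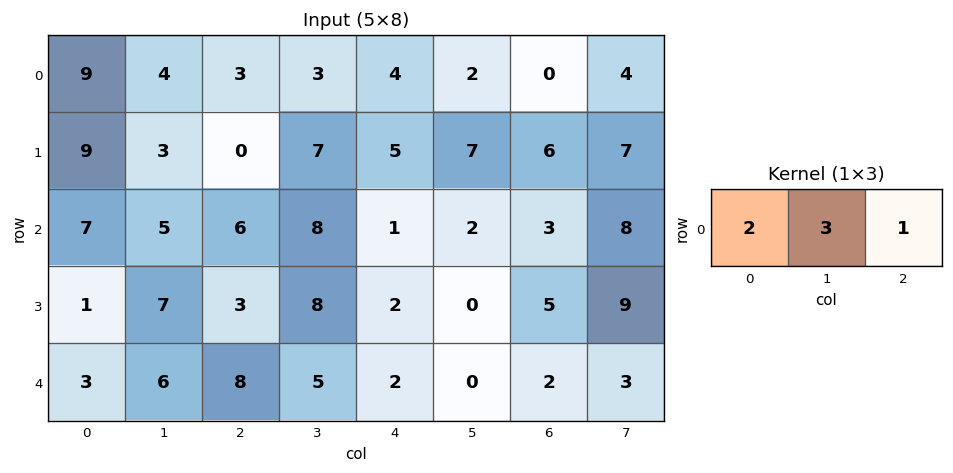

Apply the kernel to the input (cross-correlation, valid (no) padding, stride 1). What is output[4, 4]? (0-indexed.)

6

The receptive field on the input at this output position is [2 0 2]. Elementwise product with the kernel and sum: 2·2 + 0·3 + 2·1.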